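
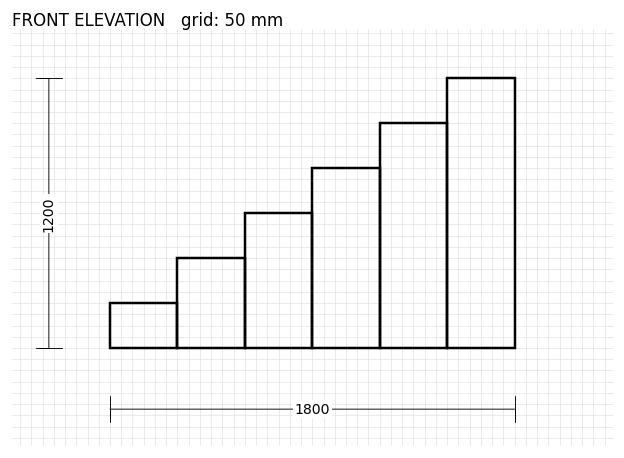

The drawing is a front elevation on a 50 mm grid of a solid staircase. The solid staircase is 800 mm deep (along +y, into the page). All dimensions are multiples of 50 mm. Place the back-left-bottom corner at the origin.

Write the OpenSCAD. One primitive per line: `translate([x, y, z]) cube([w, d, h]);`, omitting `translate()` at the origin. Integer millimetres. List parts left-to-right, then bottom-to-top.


cube([300, 800, 200]);
translate([300, 0, 0]) cube([300, 800, 400]);
translate([600, 0, 0]) cube([300, 800, 600]);
translate([900, 0, 0]) cube([300, 800, 800]);
translate([1200, 0, 0]) cube([300, 800, 1000]);
translate([1500, 0, 0]) cube([300, 800, 1200]);


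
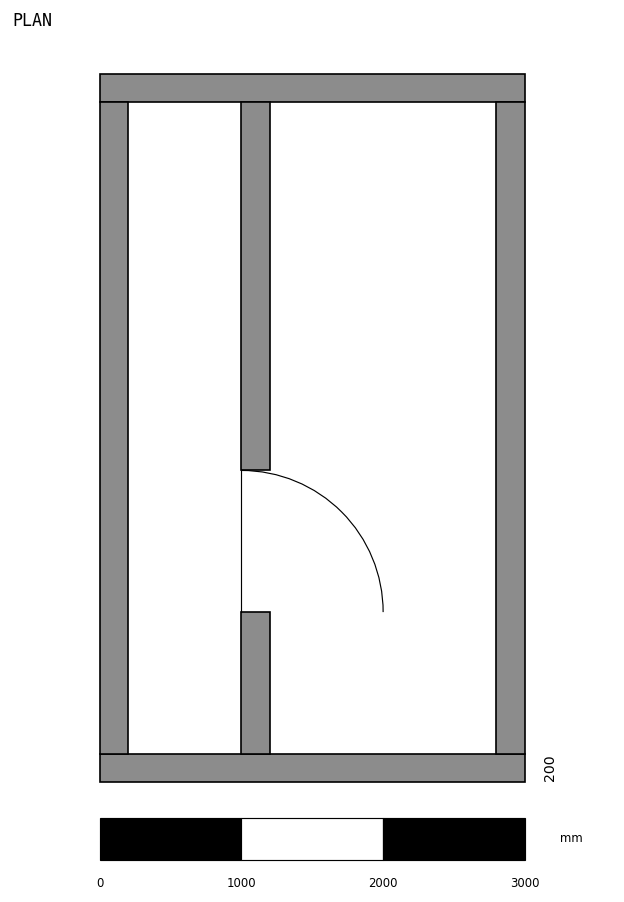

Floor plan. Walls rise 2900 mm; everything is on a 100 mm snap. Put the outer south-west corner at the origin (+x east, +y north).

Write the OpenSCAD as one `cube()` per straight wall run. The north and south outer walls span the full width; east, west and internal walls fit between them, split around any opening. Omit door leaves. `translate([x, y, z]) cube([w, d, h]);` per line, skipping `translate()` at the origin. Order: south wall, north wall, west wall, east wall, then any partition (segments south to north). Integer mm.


cube([3000, 200, 2900]);
translate([0, 4800, 0]) cube([3000, 200, 2900]);
translate([0, 200, 0]) cube([200, 4600, 2900]);
translate([2800, 200, 0]) cube([200, 4600, 2900]);
translate([1000, 200, 0]) cube([200, 1000, 2900]);
translate([1000, 2200, 0]) cube([200, 2600, 2900]);


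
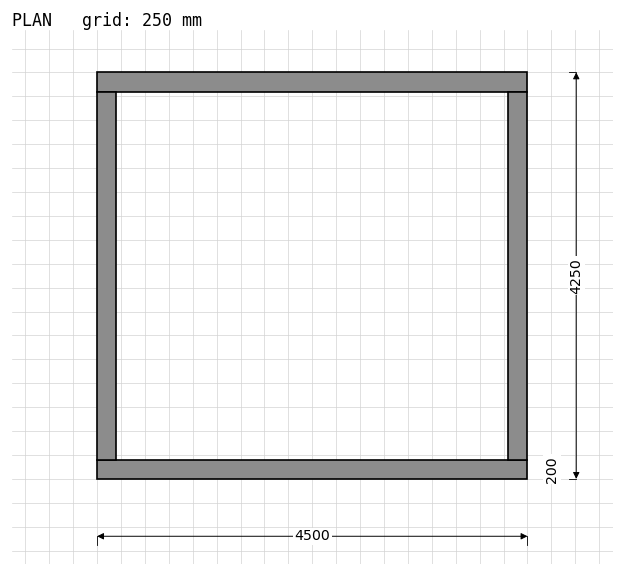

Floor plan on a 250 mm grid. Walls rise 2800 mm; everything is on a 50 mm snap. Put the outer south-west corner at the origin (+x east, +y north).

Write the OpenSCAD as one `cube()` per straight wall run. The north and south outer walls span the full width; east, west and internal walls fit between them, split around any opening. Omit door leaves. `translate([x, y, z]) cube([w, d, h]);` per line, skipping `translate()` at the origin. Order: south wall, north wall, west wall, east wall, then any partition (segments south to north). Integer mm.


cube([4500, 200, 2800]);
translate([0, 4050, 0]) cube([4500, 200, 2800]);
translate([0, 200, 0]) cube([200, 3850, 2800]);
translate([4300, 200, 0]) cube([200, 3850, 2800]);


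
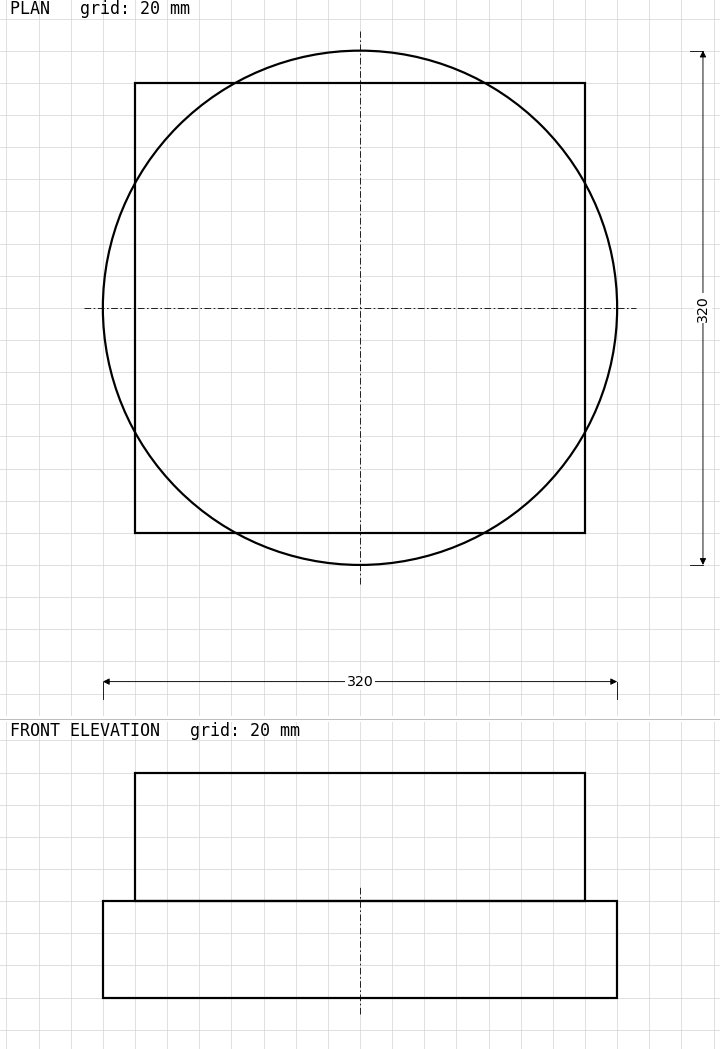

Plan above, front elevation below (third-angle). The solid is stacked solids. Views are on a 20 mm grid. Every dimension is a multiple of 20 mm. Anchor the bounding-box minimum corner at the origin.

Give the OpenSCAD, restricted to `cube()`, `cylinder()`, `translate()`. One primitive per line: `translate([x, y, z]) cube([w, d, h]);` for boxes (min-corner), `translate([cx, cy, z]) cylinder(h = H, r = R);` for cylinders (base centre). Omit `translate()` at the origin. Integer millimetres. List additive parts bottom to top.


translate([160, 160, 0]) cylinder(h = 60, r = 160);
translate([20, 20, 60]) cube([280, 280, 80]);


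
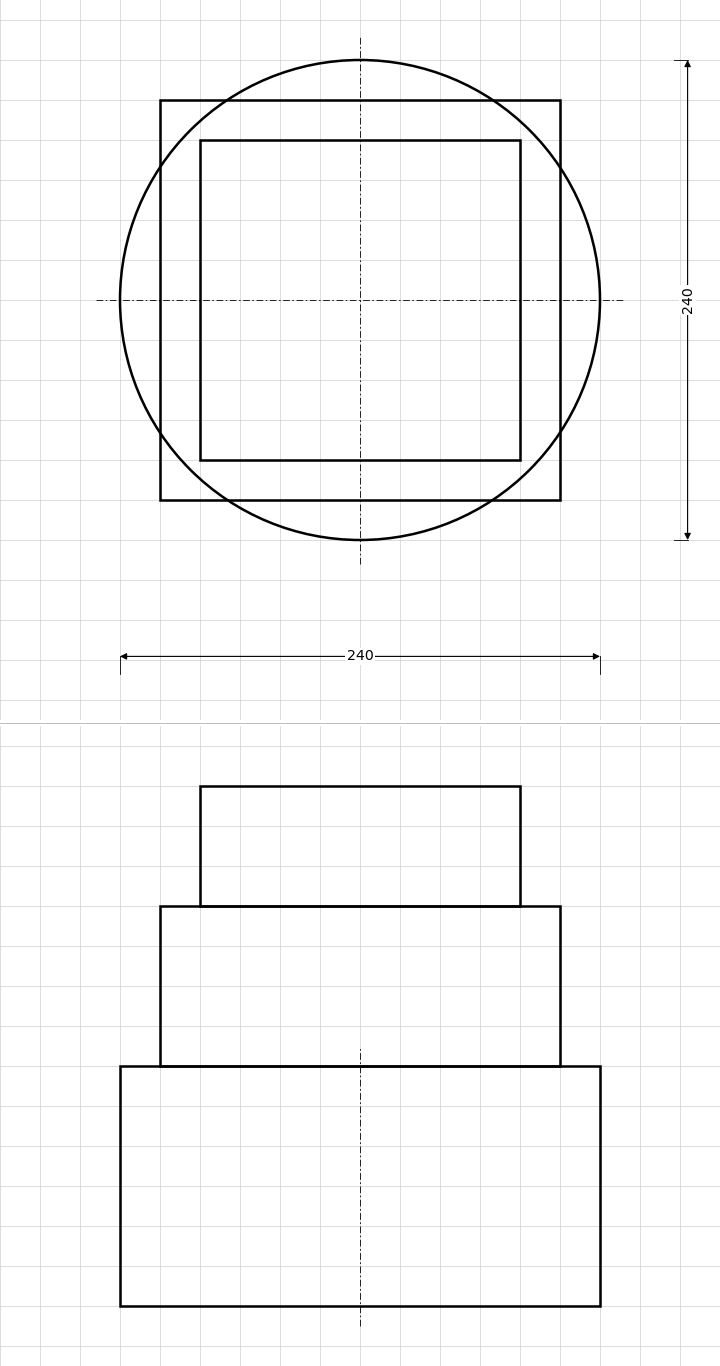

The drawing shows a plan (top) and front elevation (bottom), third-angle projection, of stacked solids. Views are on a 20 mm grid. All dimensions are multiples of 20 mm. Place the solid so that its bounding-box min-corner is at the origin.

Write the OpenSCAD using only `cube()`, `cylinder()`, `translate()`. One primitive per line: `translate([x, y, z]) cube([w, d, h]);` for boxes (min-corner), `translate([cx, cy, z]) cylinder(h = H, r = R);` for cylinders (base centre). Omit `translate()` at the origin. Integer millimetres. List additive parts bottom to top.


translate([120, 120, 0]) cylinder(h = 120, r = 120);
translate([20, 20, 120]) cube([200, 200, 80]);
translate([40, 40, 200]) cube([160, 160, 60]);


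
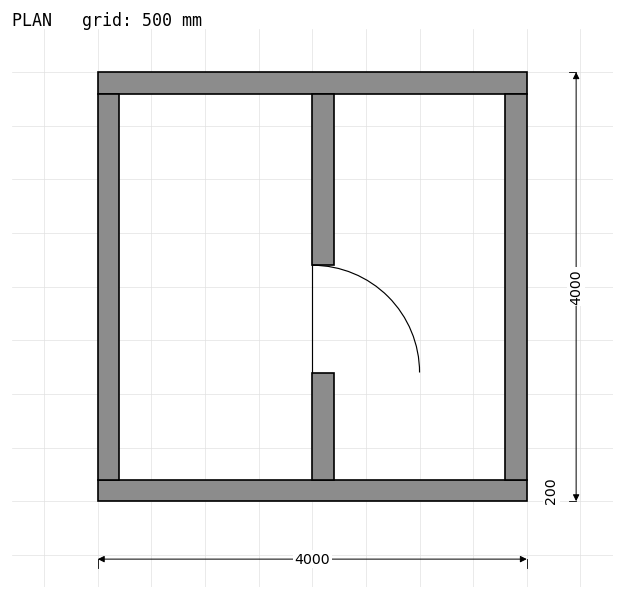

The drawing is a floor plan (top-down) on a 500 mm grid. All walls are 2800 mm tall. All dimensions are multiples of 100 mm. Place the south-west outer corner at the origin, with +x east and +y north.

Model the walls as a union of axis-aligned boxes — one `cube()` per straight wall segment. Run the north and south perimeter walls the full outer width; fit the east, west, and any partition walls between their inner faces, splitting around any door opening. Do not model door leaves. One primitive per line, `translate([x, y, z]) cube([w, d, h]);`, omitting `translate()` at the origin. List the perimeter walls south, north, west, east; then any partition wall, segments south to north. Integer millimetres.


cube([4000, 200, 2800]);
translate([0, 3800, 0]) cube([4000, 200, 2800]);
translate([0, 200, 0]) cube([200, 3600, 2800]);
translate([3800, 200, 0]) cube([200, 3600, 2800]);
translate([2000, 200, 0]) cube([200, 1000, 2800]);
translate([2000, 2200, 0]) cube([200, 1600, 2800]);


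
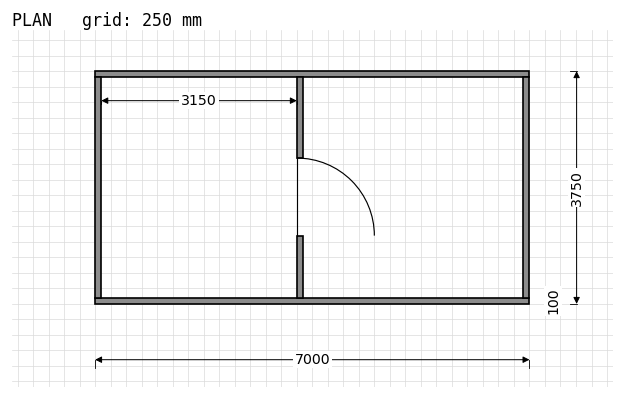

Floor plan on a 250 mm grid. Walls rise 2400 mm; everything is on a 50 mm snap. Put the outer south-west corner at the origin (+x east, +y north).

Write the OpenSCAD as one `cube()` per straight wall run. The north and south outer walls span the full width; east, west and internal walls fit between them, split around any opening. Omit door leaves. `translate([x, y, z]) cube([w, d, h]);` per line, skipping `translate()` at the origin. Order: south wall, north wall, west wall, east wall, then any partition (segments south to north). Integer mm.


cube([7000, 100, 2400]);
translate([0, 3650, 0]) cube([7000, 100, 2400]);
translate([0, 100, 0]) cube([100, 3550, 2400]);
translate([6900, 100, 0]) cube([100, 3550, 2400]);
translate([3250, 100, 0]) cube([100, 1000, 2400]);
translate([3250, 2350, 0]) cube([100, 1300, 2400]);


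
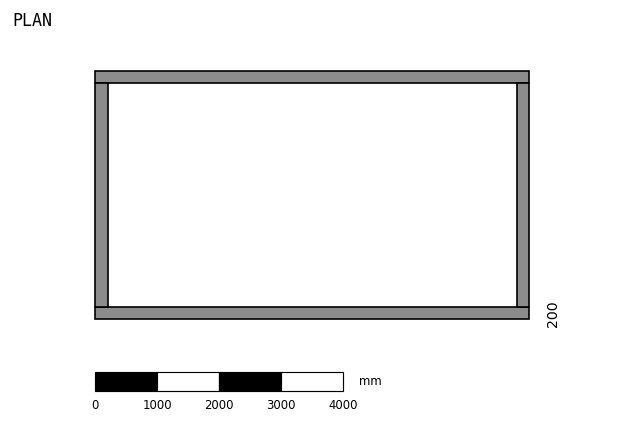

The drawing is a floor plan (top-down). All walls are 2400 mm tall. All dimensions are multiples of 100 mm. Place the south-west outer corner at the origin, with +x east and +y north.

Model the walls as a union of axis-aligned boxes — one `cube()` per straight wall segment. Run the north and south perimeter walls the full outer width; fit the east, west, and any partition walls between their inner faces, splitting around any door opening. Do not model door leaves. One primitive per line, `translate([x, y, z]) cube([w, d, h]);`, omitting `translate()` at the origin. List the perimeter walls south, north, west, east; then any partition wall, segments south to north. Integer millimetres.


cube([7000, 200, 2400]);
translate([0, 3800, 0]) cube([7000, 200, 2400]);
translate([0, 200, 0]) cube([200, 3600, 2400]);
translate([6800, 200, 0]) cube([200, 3600, 2400]);


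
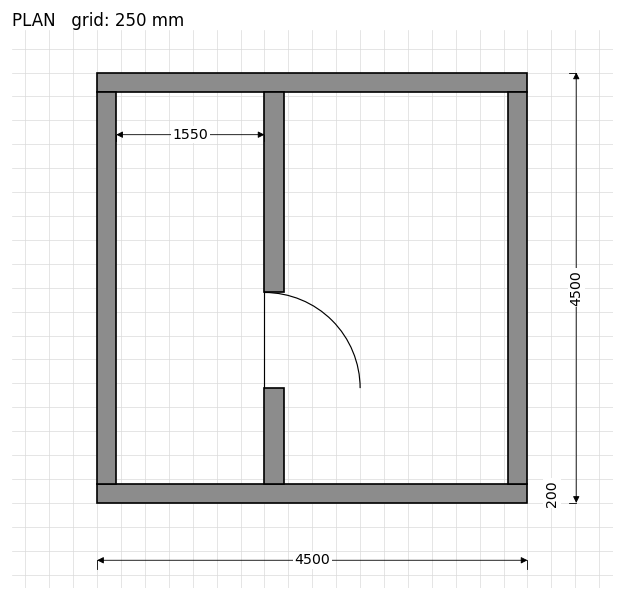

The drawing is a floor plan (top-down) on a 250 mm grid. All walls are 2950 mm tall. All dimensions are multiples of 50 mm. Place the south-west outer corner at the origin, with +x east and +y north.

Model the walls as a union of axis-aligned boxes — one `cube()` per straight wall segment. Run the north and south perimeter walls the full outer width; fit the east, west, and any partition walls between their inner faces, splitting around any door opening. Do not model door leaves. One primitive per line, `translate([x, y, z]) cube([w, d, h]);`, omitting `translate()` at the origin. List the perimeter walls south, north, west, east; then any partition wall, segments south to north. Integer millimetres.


cube([4500, 200, 2950]);
translate([0, 4300, 0]) cube([4500, 200, 2950]);
translate([0, 200, 0]) cube([200, 4100, 2950]);
translate([4300, 200, 0]) cube([200, 4100, 2950]);
translate([1750, 200, 0]) cube([200, 1000, 2950]);
translate([1750, 2200, 0]) cube([200, 2100, 2950]);


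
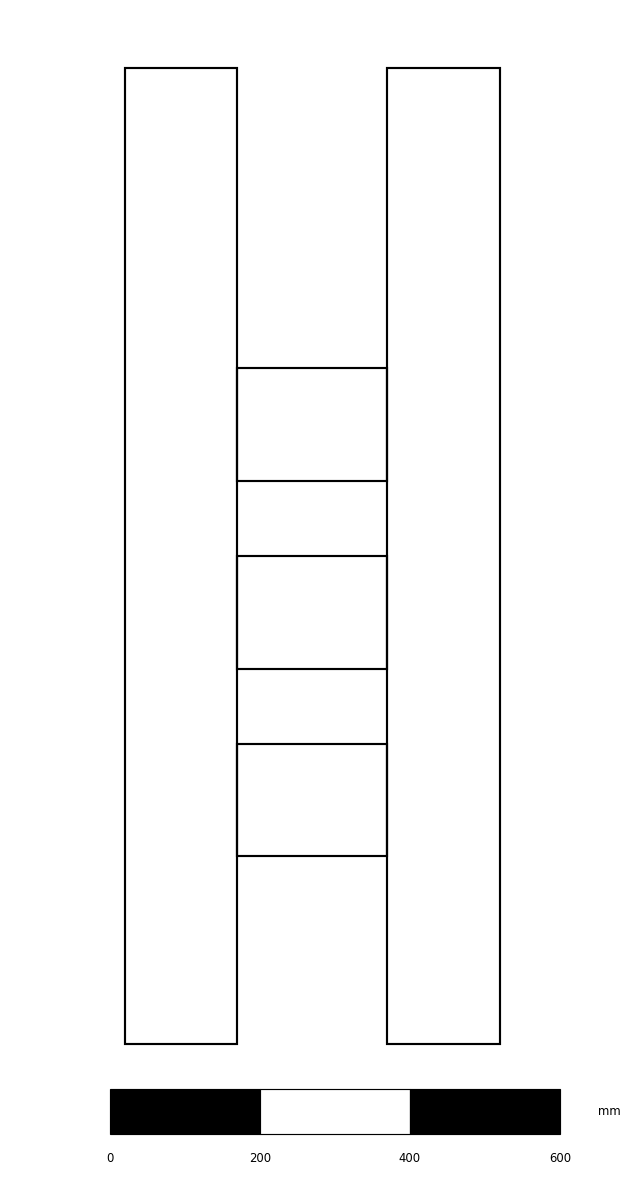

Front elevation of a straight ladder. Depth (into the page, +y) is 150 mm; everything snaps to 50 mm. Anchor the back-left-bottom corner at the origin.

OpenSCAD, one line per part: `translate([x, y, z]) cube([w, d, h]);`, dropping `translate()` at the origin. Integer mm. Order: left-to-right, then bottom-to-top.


cube([150, 150, 1300]);
translate([150, 0, 250]) cube([200, 150, 150]);
translate([150, 0, 500]) cube([200, 150, 150]);
translate([150, 0, 750]) cube([200, 150, 150]);
translate([350, 0, 0]) cube([150, 150, 1300]);


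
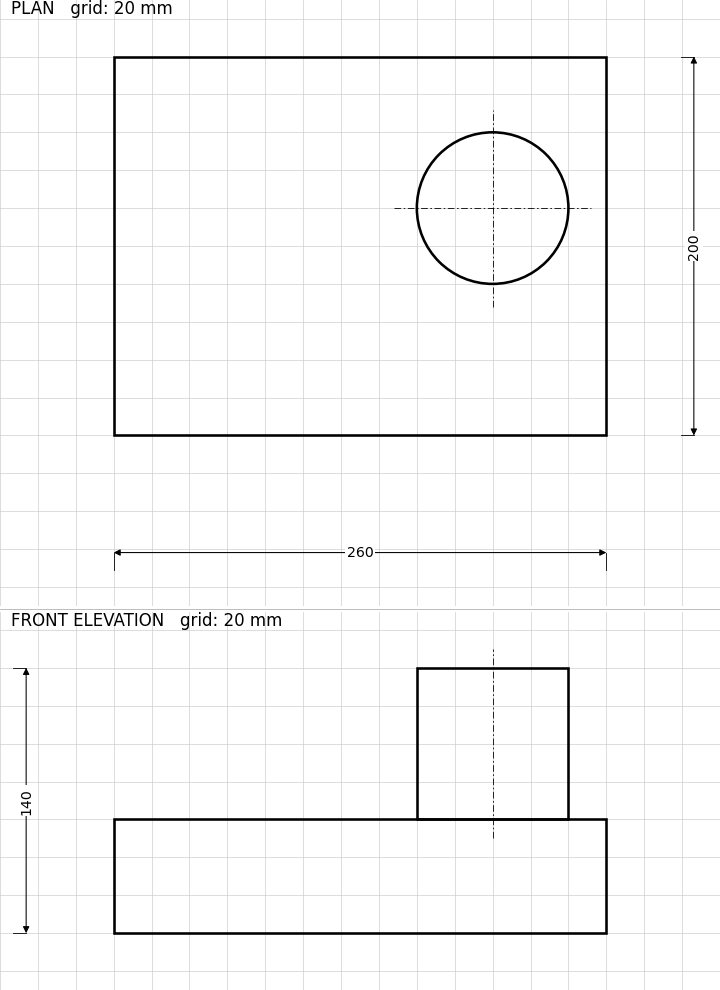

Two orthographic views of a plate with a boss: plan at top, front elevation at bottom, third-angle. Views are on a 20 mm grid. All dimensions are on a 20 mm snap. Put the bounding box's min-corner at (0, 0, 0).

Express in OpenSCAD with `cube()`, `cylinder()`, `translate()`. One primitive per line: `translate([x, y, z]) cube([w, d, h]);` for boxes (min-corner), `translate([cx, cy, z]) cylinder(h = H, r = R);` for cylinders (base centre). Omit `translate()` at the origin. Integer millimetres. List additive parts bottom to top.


cube([260, 200, 60]);
translate([200, 120, 60]) cylinder(h = 80, r = 40);


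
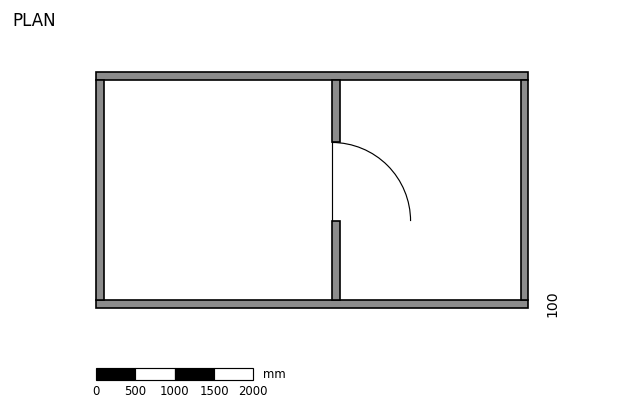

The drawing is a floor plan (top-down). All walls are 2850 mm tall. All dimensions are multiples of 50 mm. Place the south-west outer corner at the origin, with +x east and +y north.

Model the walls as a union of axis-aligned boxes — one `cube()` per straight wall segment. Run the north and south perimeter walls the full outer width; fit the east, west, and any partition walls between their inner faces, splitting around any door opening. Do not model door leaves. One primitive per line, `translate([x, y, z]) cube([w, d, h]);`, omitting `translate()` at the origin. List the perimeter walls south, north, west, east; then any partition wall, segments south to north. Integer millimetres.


cube([5500, 100, 2850]);
translate([0, 2900, 0]) cube([5500, 100, 2850]);
translate([0, 100, 0]) cube([100, 2800, 2850]);
translate([5400, 100, 0]) cube([100, 2800, 2850]);
translate([3000, 100, 0]) cube([100, 1000, 2850]);
translate([3000, 2100, 0]) cube([100, 800, 2850]);


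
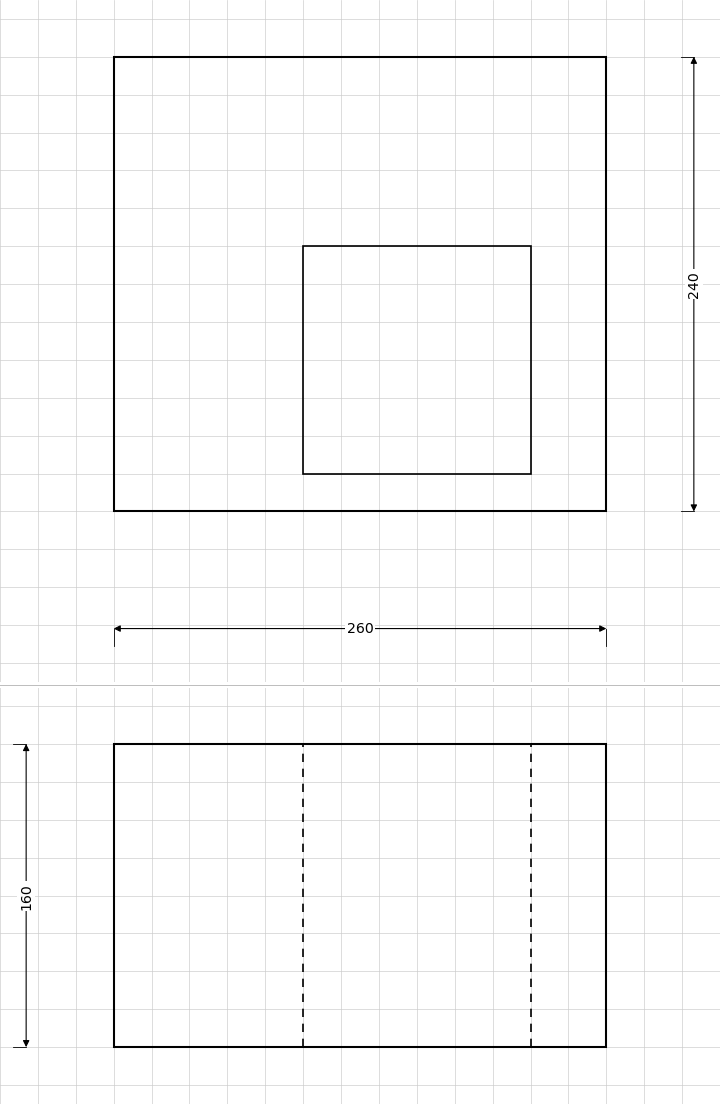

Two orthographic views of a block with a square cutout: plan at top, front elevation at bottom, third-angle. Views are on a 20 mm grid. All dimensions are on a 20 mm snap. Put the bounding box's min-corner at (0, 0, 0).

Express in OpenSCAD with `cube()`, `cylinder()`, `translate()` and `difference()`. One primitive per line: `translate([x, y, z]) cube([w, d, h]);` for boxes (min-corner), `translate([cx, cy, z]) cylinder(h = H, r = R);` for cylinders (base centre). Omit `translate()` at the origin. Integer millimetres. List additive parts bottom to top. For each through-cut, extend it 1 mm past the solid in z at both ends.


difference() {
  cube([260, 240, 160]);
  translate([100, 20, -1]) cube([120, 120, 162]);
}


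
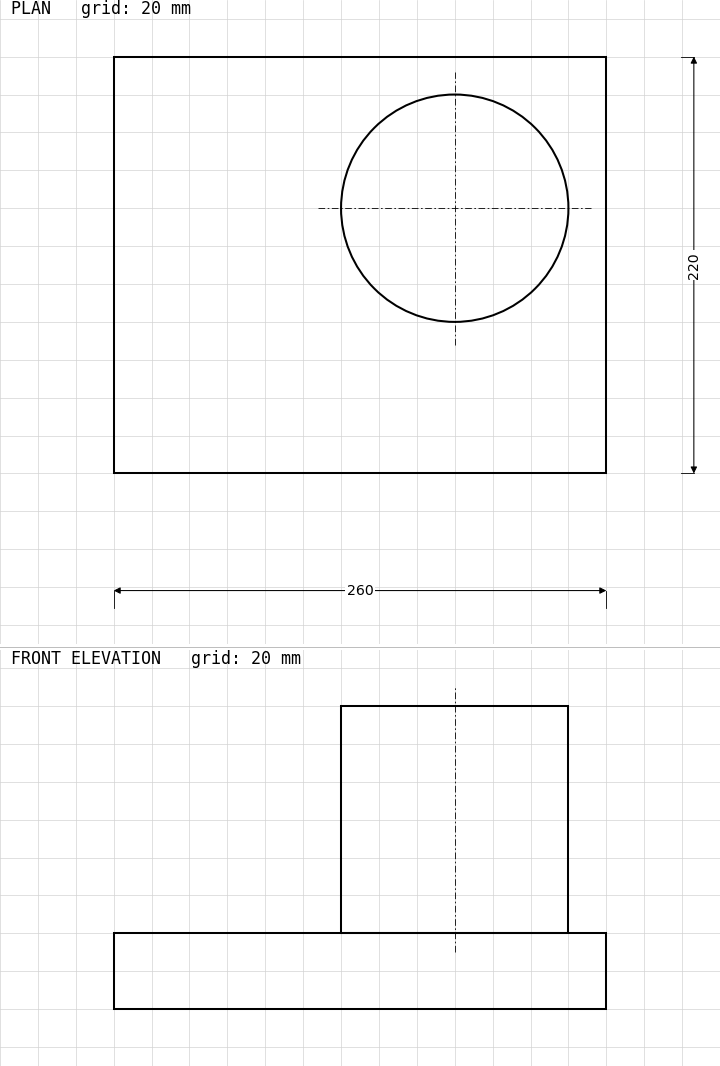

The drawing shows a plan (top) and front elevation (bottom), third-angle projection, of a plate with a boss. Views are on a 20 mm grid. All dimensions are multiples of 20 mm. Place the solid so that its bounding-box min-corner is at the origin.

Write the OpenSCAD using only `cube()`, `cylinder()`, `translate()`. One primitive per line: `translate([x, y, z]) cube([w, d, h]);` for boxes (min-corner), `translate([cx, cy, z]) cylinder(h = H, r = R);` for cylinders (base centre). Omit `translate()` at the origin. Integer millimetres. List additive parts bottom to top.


cube([260, 220, 40]);
translate([180, 140, 40]) cylinder(h = 120, r = 60);


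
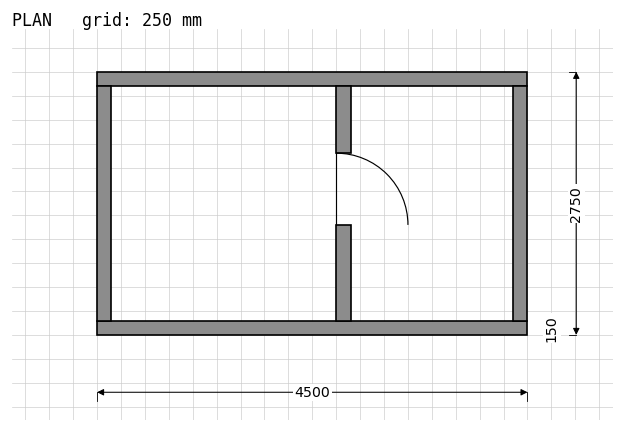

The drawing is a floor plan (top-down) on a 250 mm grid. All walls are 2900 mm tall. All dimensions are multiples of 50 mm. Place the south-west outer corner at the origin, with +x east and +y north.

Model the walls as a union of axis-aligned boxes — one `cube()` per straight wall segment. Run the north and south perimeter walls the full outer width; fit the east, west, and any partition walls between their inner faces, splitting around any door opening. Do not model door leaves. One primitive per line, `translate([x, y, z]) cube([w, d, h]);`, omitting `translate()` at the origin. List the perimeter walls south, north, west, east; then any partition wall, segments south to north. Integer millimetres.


cube([4500, 150, 2900]);
translate([0, 2600, 0]) cube([4500, 150, 2900]);
translate([0, 150, 0]) cube([150, 2450, 2900]);
translate([4350, 150, 0]) cube([150, 2450, 2900]);
translate([2500, 150, 0]) cube([150, 1000, 2900]);
translate([2500, 1900, 0]) cube([150, 700, 2900]);


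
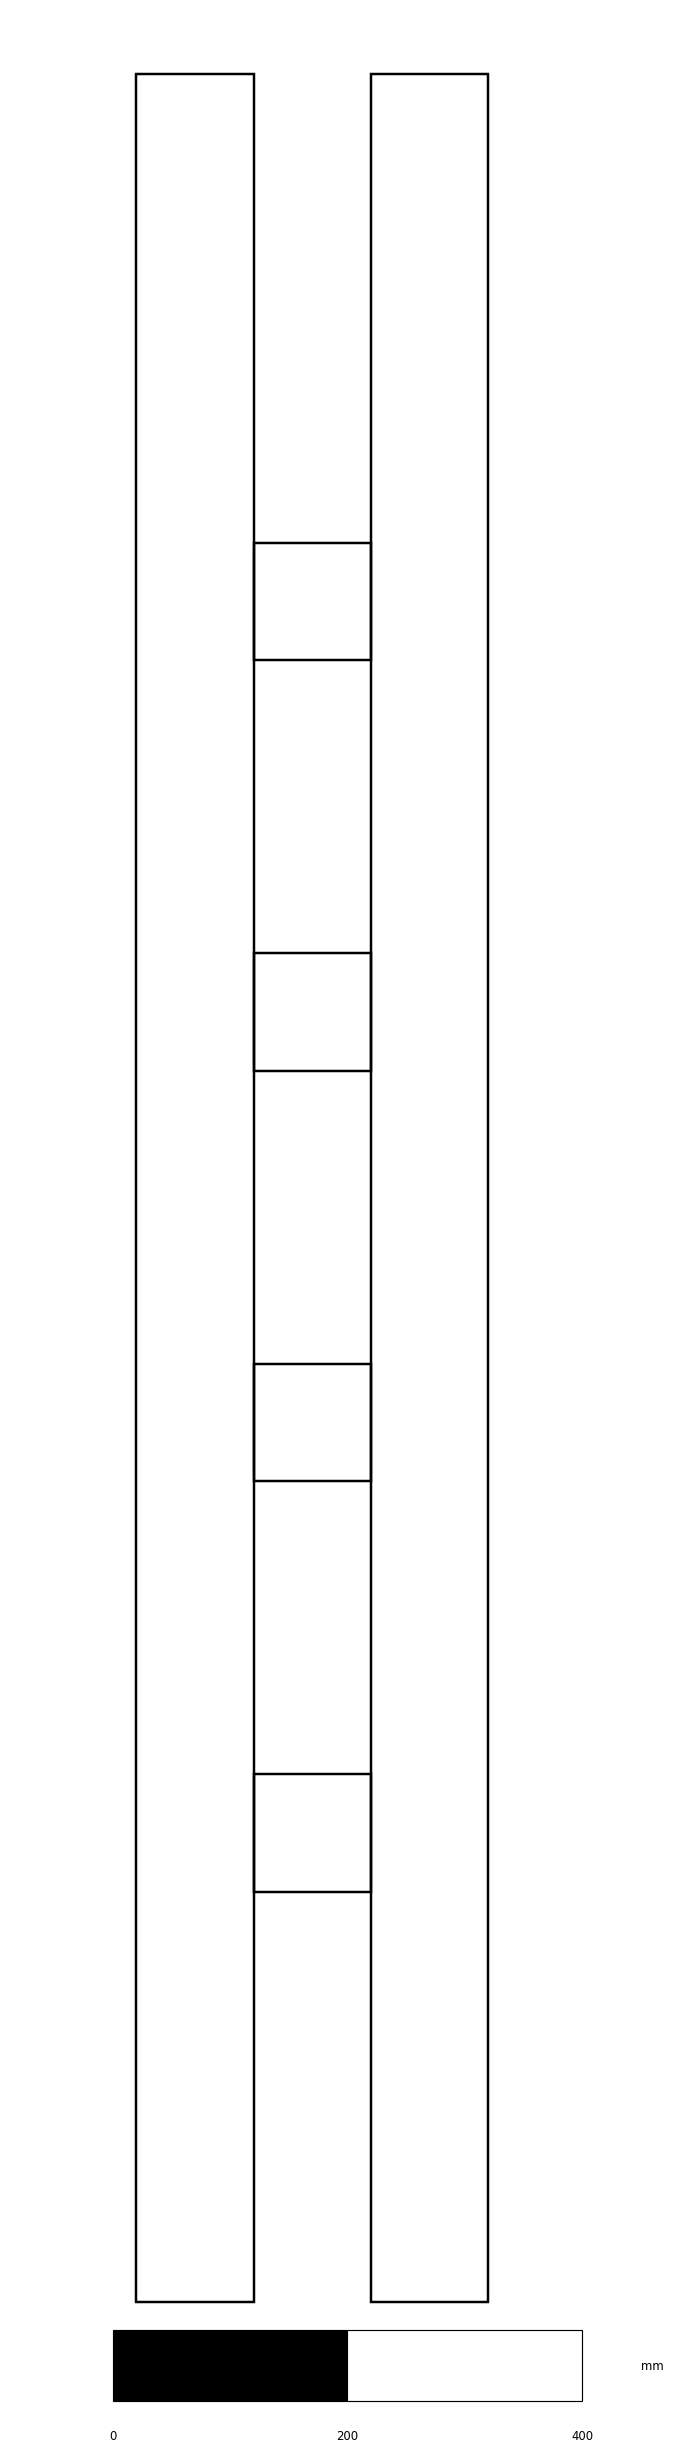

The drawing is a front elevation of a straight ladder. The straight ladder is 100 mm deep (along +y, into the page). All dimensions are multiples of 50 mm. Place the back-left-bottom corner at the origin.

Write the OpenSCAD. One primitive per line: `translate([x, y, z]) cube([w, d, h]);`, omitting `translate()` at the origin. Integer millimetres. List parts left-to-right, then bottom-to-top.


cube([100, 100, 1900]);
translate([100, 0, 350]) cube([100, 100, 100]);
translate([100, 0, 700]) cube([100, 100, 100]);
translate([100, 0, 1050]) cube([100, 100, 100]);
translate([100, 0, 1400]) cube([100, 100, 100]);
translate([200, 0, 0]) cube([100, 100, 1900]);


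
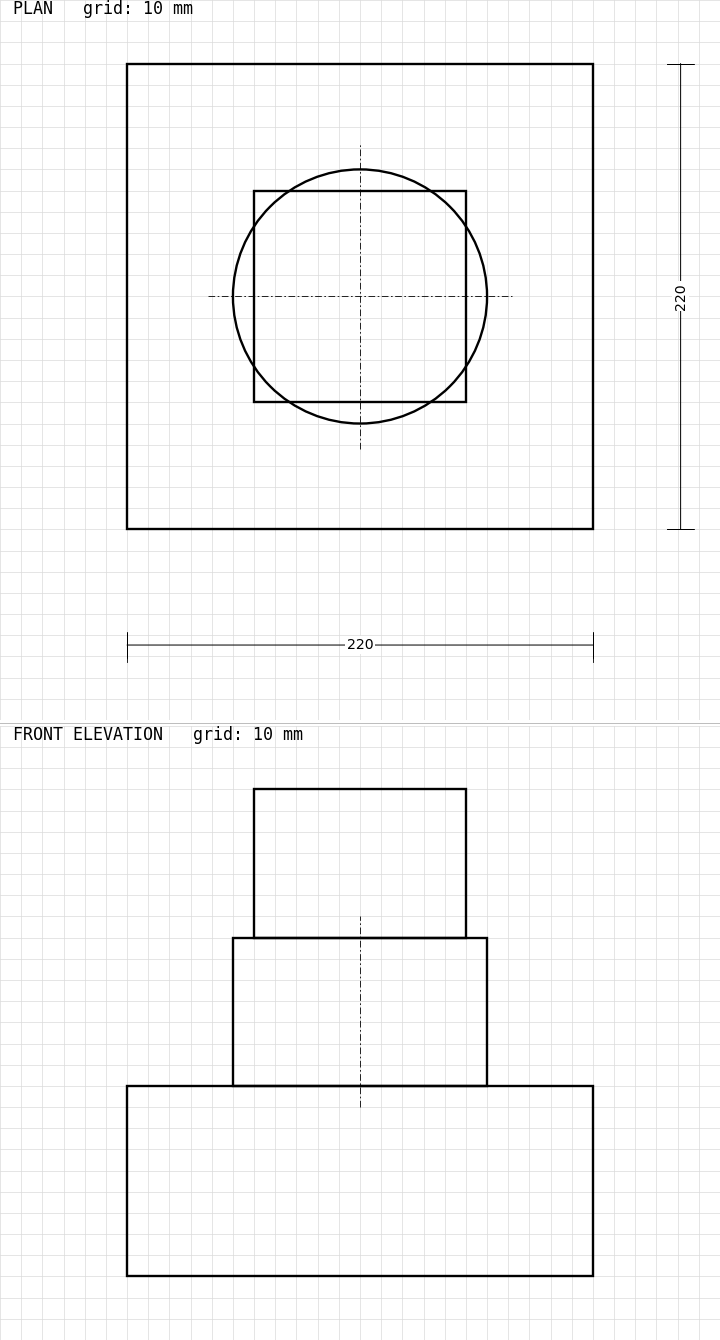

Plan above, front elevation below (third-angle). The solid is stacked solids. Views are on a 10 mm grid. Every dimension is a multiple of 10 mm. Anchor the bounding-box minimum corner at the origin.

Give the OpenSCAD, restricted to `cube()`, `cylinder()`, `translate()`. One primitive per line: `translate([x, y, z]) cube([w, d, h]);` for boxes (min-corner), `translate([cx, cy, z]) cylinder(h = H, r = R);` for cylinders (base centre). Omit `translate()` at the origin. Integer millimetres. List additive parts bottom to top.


cube([220, 220, 90]);
translate([110, 110, 90]) cylinder(h = 70, r = 60);
translate([60, 60, 160]) cube([100, 100, 70]);


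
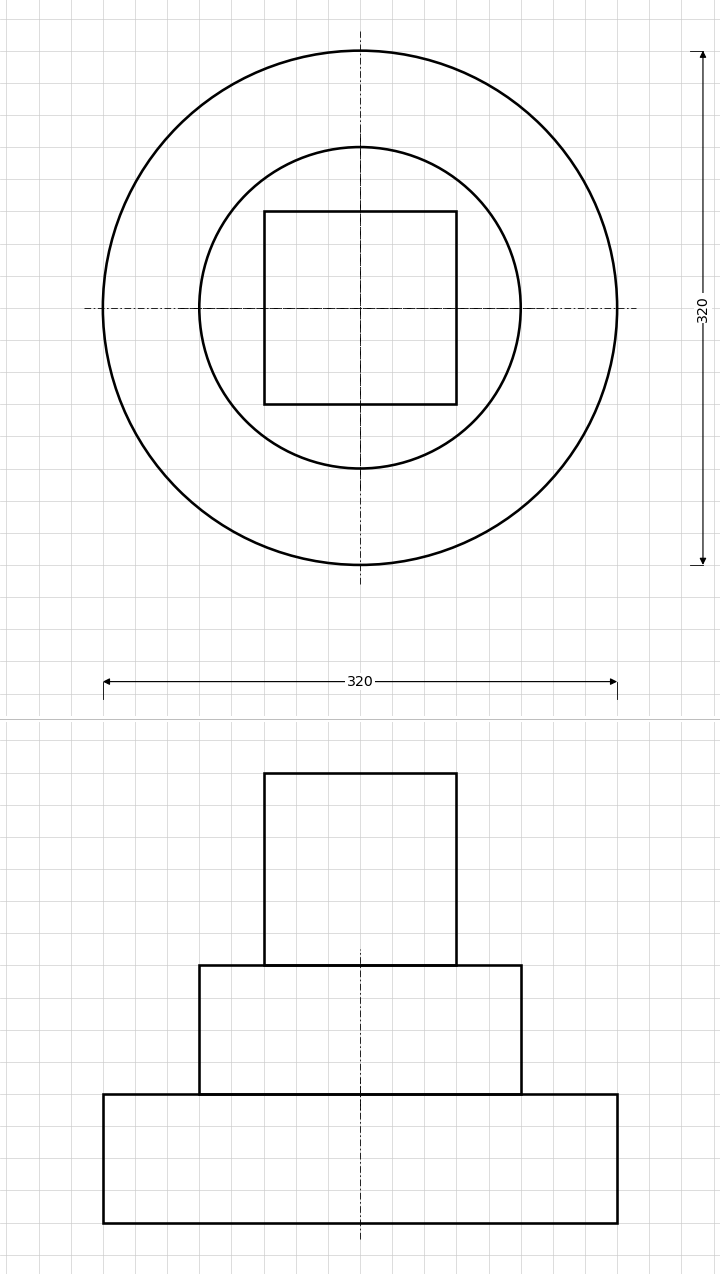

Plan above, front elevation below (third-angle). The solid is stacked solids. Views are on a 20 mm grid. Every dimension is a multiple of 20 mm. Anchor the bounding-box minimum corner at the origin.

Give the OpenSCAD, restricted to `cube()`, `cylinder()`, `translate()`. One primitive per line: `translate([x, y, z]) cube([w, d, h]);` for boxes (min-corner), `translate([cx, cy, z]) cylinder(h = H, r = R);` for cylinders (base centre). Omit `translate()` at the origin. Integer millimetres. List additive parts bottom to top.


translate([160, 160, 0]) cylinder(h = 80, r = 160);
translate([160, 160, 80]) cylinder(h = 80, r = 100);
translate([100, 100, 160]) cube([120, 120, 120]);


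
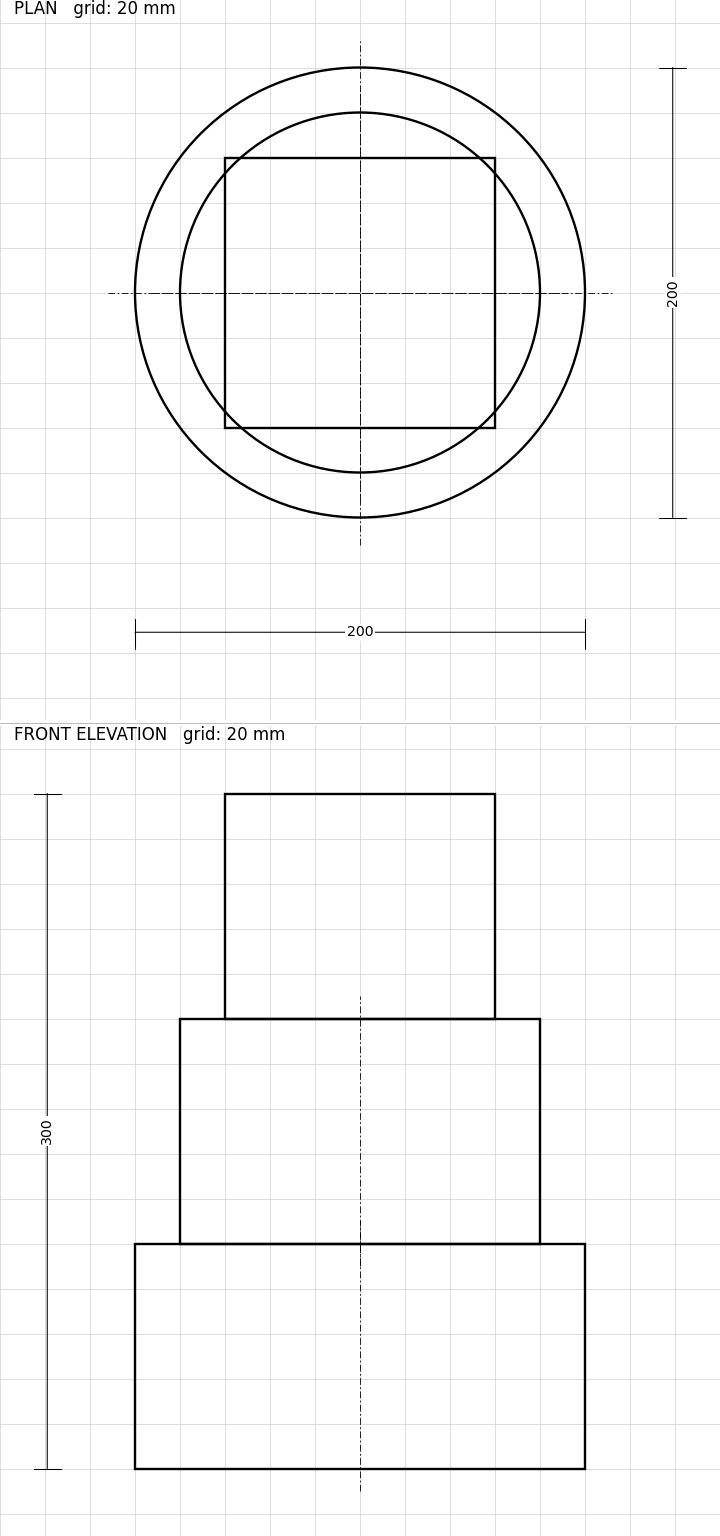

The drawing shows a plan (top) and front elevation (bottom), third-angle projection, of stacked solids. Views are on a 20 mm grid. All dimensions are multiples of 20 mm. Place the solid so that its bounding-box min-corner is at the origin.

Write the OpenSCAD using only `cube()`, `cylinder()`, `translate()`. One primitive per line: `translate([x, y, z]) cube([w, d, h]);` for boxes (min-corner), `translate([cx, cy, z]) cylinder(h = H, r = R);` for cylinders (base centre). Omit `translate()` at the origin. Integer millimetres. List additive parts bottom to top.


translate([100, 100, 0]) cylinder(h = 100, r = 100);
translate([100, 100, 100]) cylinder(h = 100, r = 80);
translate([40, 40, 200]) cube([120, 120, 100]);


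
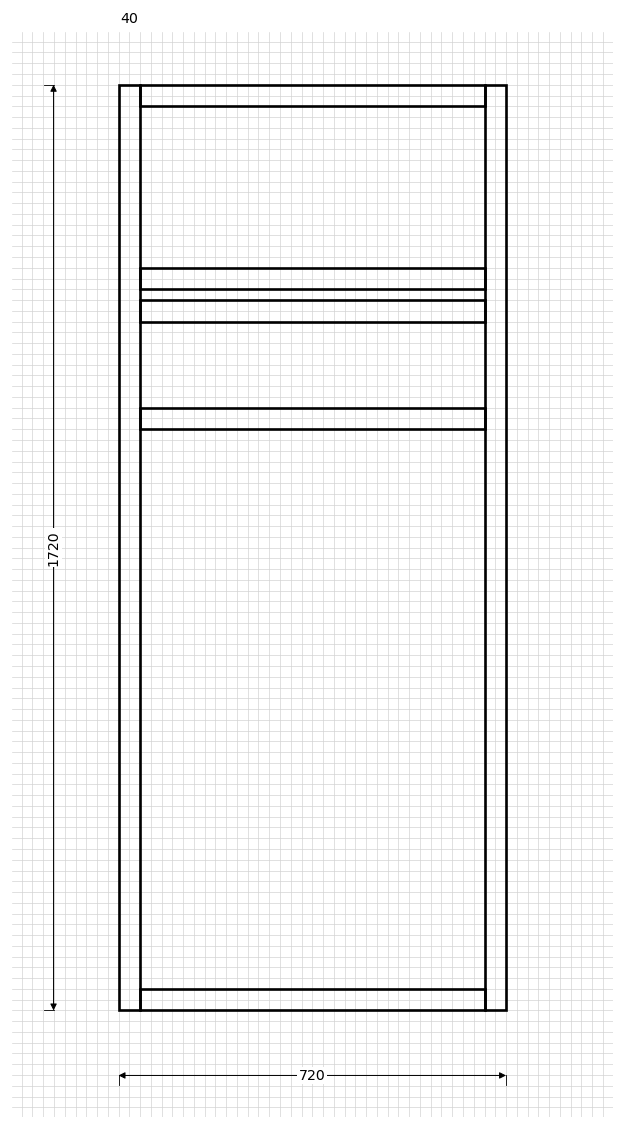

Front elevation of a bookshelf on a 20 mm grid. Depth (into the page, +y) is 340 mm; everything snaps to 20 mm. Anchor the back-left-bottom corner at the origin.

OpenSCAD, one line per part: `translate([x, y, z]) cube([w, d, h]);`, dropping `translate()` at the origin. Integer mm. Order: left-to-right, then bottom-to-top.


cube([40, 340, 1720]);
translate([40, 0, 0]) cube([640, 340, 40]);
translate([40, 0, 1080]) cube([640, 340, 40]);
translate([40, 0, 1280]) cube([640, 340, 40]);
translate([40, 0, 1340]) cube([640, 340, 40]);
translate([40, 0, 1680]) cube([640, 340, 40]);
translate([680, 0, 0]) cube([40, 340, 1720]);


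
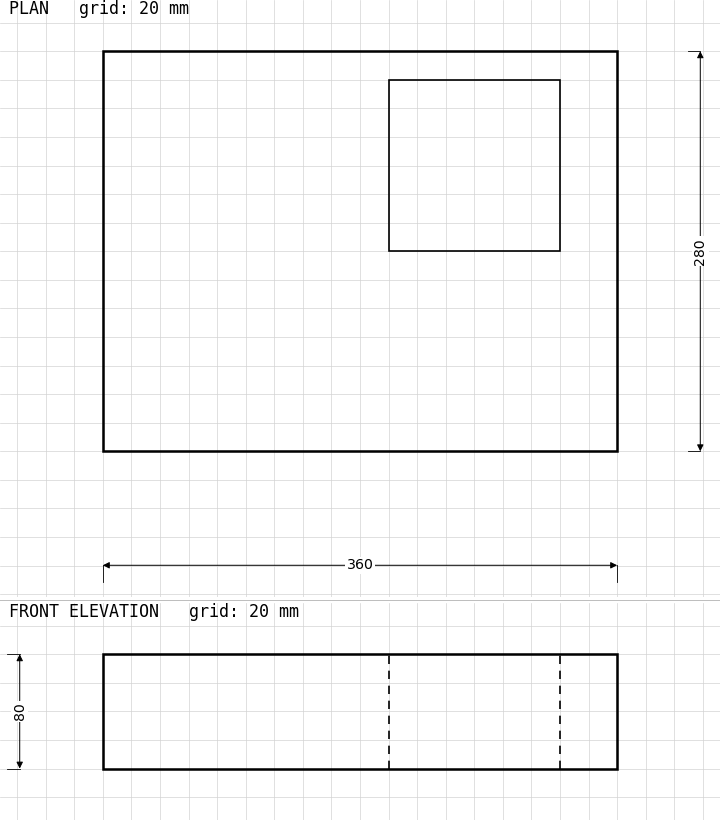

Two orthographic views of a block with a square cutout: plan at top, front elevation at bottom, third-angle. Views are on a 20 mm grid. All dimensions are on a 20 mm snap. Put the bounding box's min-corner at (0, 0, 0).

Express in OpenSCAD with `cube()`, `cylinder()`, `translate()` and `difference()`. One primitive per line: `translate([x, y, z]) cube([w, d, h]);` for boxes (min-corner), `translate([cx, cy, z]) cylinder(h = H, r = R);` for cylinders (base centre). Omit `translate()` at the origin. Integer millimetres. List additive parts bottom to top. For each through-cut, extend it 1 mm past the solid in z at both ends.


difference() {
  cube([360, 280, 80]);
  translate([200, 140, -1]) cube([120, 120, 82]);
}


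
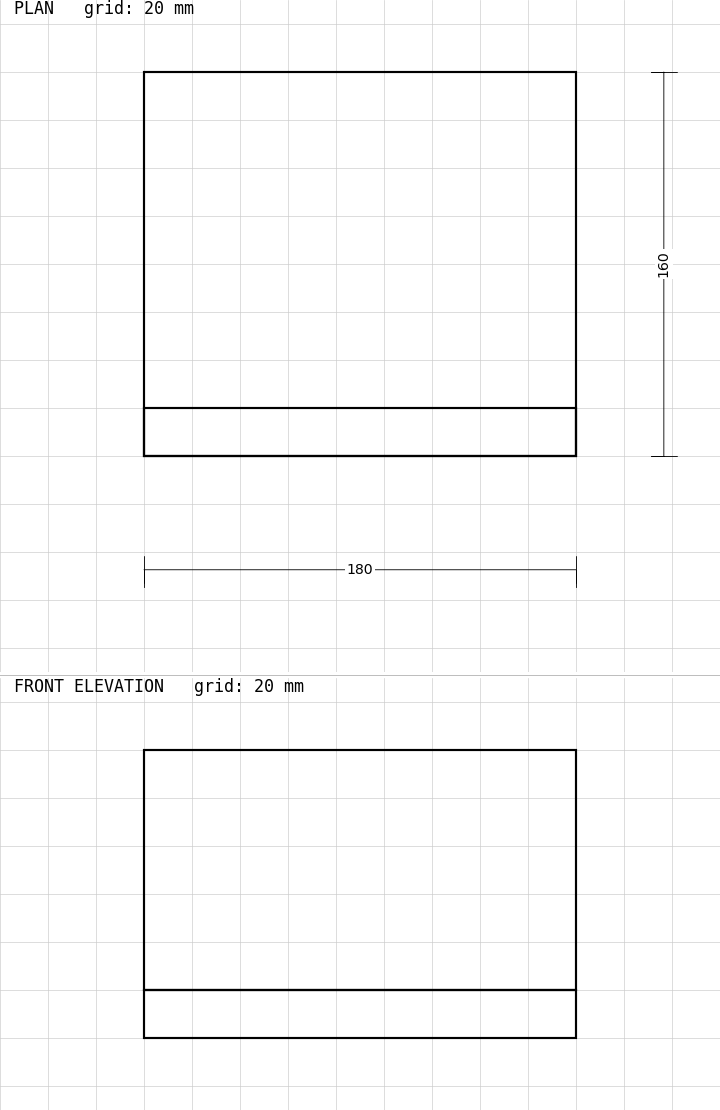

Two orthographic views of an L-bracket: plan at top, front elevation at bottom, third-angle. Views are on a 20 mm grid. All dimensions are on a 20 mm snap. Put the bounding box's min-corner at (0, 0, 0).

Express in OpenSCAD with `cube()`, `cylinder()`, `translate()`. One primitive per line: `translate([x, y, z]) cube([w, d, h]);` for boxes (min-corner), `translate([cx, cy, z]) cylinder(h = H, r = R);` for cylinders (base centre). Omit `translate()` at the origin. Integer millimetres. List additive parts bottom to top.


cube([180, 160, 20]);
translate([0, 0, 20]) cube([180, 20, 100]);


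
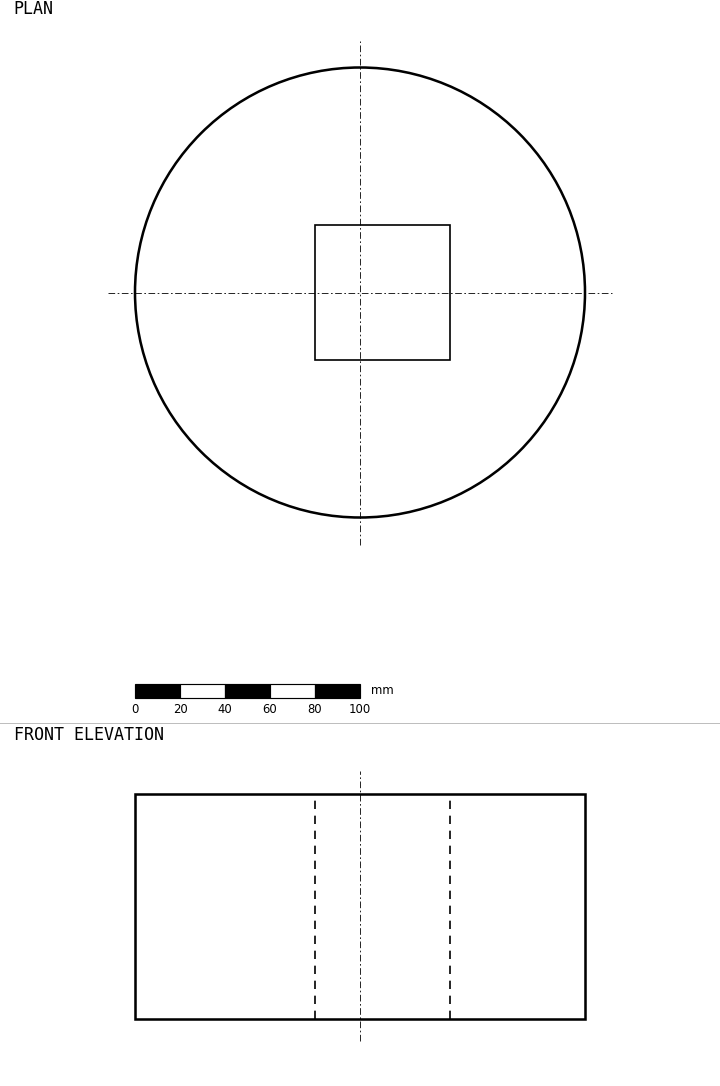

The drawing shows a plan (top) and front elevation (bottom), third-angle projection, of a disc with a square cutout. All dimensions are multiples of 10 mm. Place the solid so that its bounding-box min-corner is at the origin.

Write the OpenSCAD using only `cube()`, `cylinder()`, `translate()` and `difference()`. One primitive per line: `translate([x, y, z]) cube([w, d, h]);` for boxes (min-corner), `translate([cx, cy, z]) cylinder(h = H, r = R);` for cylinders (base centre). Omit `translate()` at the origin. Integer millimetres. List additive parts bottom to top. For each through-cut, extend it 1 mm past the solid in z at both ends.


difference() {
  translate([100, 100, 0]) cylinder(h = 100, r = 100);
  translate([80, 70, -1]) cube([60, 60, 102]);
}


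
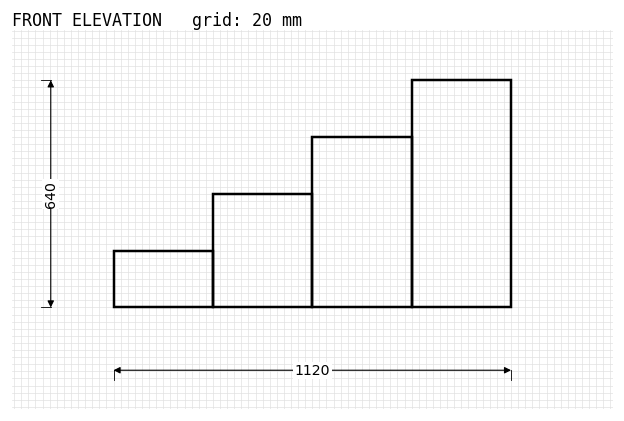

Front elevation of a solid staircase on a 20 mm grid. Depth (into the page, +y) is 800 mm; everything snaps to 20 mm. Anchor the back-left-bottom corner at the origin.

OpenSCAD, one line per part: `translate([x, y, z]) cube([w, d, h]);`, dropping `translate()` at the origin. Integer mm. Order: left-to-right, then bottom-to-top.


cube([280, 800, 160]);
translate([280, 0, 0]) cube([280, 800, 320]);
translate([560, 0, 0]) cube([280, 800, 480]);
translate([840, 0, 0]) cube([280, 800, 640]);


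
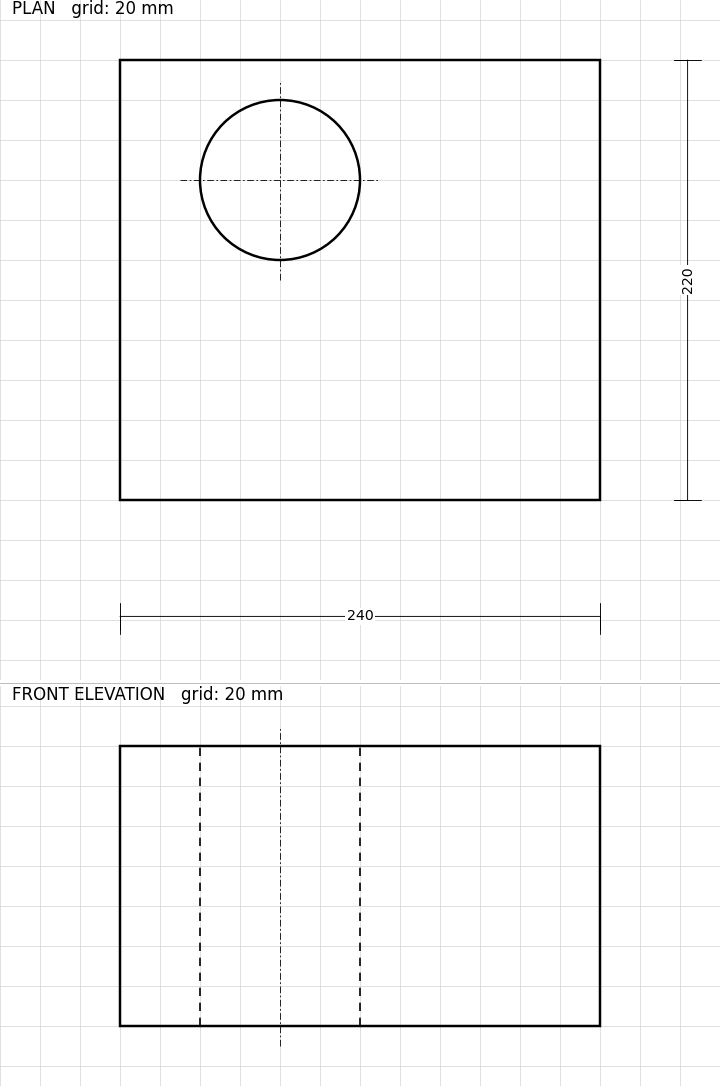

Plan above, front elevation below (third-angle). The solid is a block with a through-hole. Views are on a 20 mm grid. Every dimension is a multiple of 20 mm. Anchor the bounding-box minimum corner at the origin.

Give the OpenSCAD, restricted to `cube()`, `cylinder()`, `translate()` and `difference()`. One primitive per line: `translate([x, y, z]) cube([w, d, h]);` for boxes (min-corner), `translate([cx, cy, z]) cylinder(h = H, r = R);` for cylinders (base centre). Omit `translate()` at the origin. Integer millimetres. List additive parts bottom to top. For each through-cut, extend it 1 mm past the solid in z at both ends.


difference() {
  cube([240, 220, 140]);
  translate([80, 160, -1]) cylinder(h = 142, r = 40);
}


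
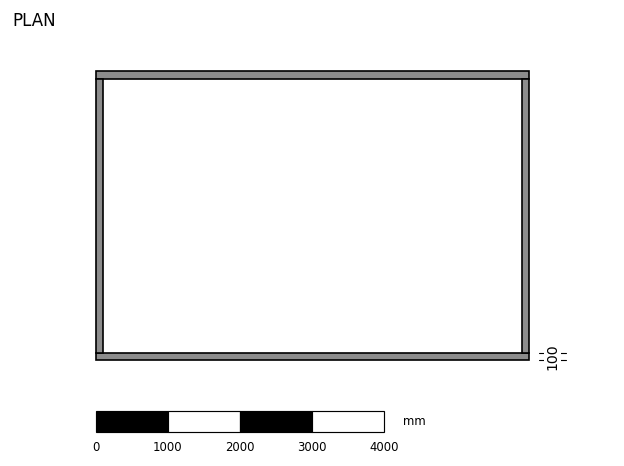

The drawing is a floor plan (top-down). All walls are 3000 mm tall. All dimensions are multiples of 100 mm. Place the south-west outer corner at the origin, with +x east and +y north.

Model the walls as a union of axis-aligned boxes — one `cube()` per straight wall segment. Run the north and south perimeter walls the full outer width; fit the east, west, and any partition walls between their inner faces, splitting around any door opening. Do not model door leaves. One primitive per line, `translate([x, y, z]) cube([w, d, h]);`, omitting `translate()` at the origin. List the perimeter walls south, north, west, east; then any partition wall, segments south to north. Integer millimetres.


cube([6000, 100, 3000]);
translate([0, 3900, 0]) cube([6000, 100, 3000]);
translate([0, 100, 0]) cube([100, 3800, 3000]);
translate([5900, 100, 0]) cube([100, 3800, 3000]);


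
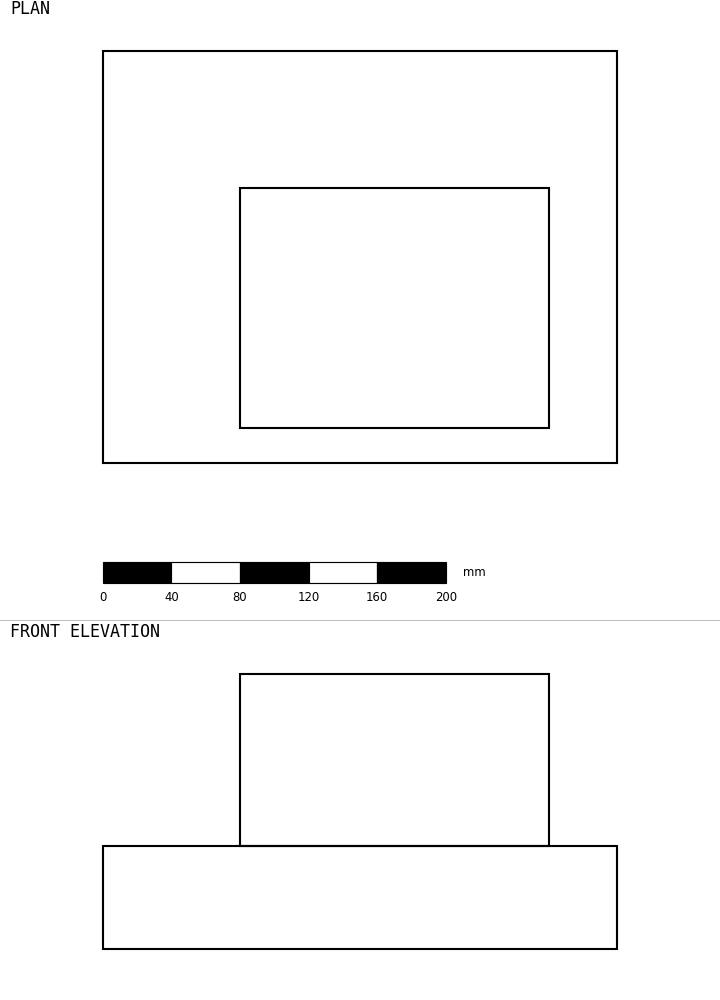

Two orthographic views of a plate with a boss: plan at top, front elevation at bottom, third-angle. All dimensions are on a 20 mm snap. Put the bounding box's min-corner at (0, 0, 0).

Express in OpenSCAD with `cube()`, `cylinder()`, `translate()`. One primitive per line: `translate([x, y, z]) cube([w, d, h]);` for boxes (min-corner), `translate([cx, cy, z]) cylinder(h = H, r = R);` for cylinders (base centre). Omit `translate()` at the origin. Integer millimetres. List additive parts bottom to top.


cube([300, 240, 60]);
translate([80, 20, 60]) cube([180, 140, 100]);


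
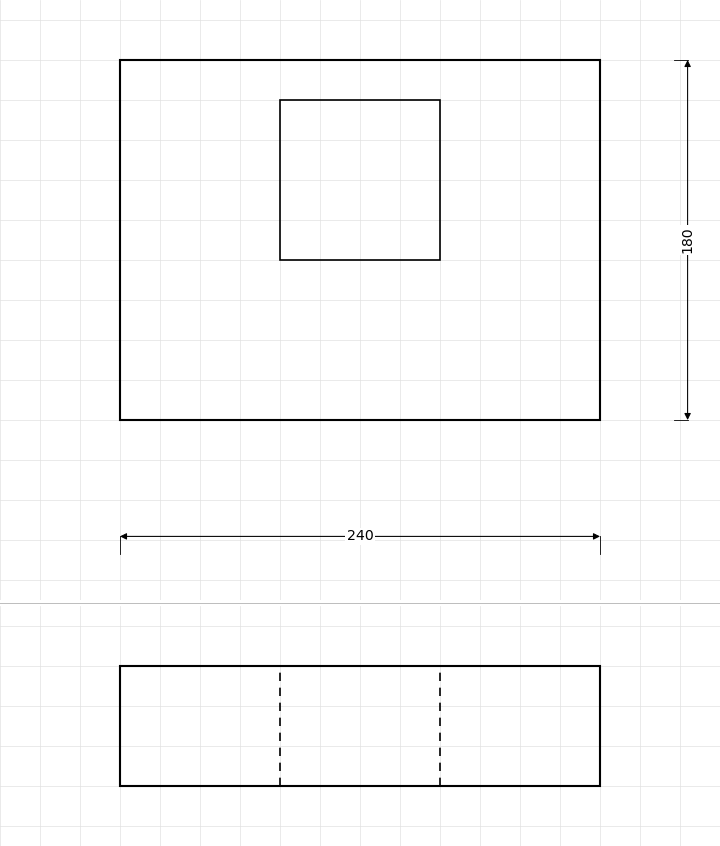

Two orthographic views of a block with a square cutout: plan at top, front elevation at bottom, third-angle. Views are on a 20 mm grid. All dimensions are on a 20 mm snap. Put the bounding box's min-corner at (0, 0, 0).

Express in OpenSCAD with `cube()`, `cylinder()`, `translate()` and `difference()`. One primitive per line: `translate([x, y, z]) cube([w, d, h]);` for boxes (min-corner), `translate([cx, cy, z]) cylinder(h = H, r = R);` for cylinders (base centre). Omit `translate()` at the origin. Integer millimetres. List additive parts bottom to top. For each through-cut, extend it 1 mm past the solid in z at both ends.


difference() {
  cube([240, 180, 60]);
  translate([80, 80, -1]) cube([80, 80, 62]);
}


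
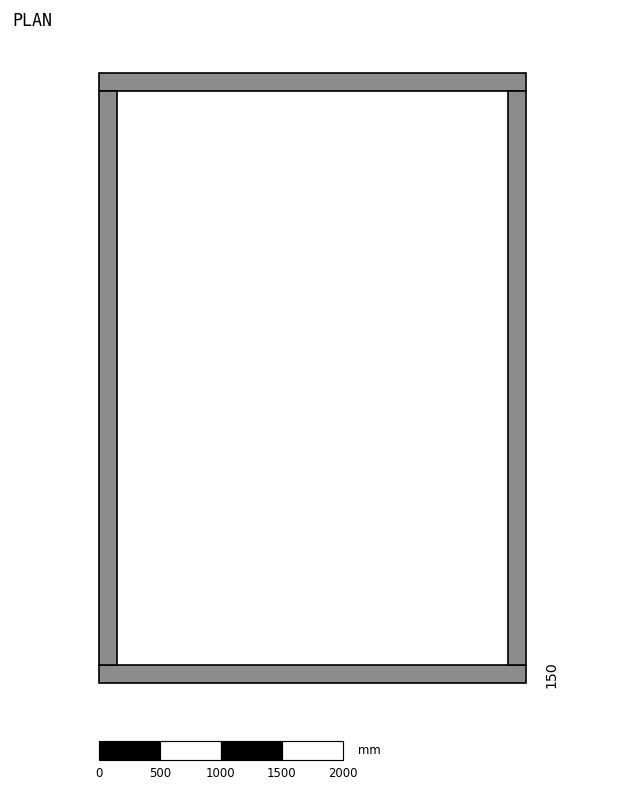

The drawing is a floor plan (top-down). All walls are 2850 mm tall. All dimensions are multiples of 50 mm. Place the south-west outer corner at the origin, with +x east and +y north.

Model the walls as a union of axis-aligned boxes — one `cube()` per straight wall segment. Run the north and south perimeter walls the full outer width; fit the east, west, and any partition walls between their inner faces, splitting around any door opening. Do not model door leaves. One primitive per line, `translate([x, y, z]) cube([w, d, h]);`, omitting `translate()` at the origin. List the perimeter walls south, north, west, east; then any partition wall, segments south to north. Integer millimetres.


cube([3500, 150, 2850]);
translate([0, 4850, 0]) cube([3500, 150, 2850]);
translate([0, 150, 0]) cube([150, 4700, 2850]);
translate([3350, 150, 0]) cube([150, 4700, 2850]);


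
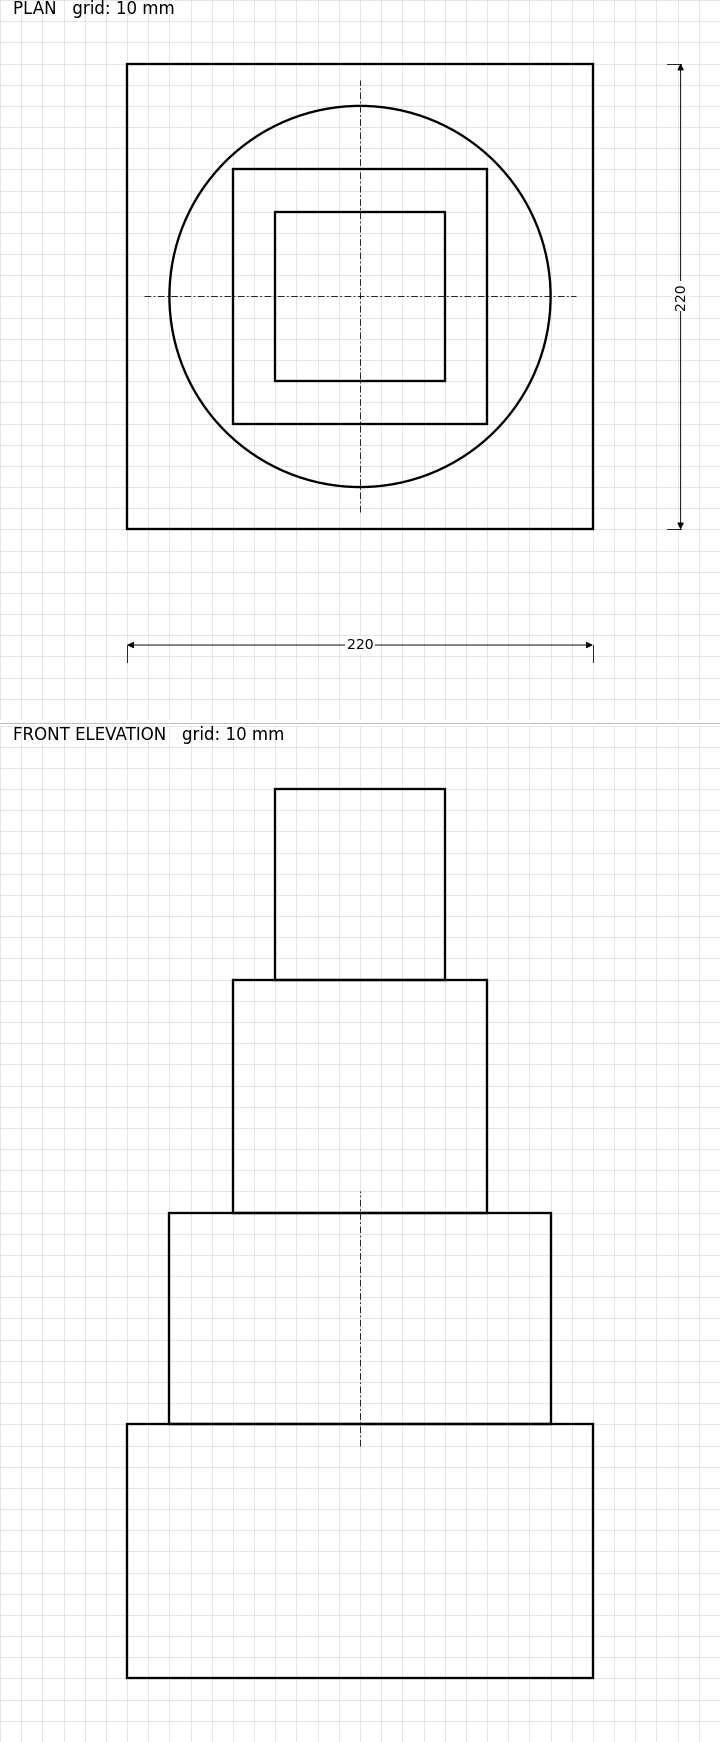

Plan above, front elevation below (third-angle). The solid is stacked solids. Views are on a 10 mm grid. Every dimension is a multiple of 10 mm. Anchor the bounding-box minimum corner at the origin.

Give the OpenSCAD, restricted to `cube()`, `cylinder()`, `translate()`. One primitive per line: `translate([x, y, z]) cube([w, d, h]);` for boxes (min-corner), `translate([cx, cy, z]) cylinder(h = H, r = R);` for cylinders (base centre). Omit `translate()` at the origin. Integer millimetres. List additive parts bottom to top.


cube([220, 220, 120]);
translate([110, 110, 120]) cylinder(h = 100, r = 90);
translate([50, 50, 220]) cube([120, 120, 110]);
translate([70, 70, 330]) cube([80, 80, 90]);


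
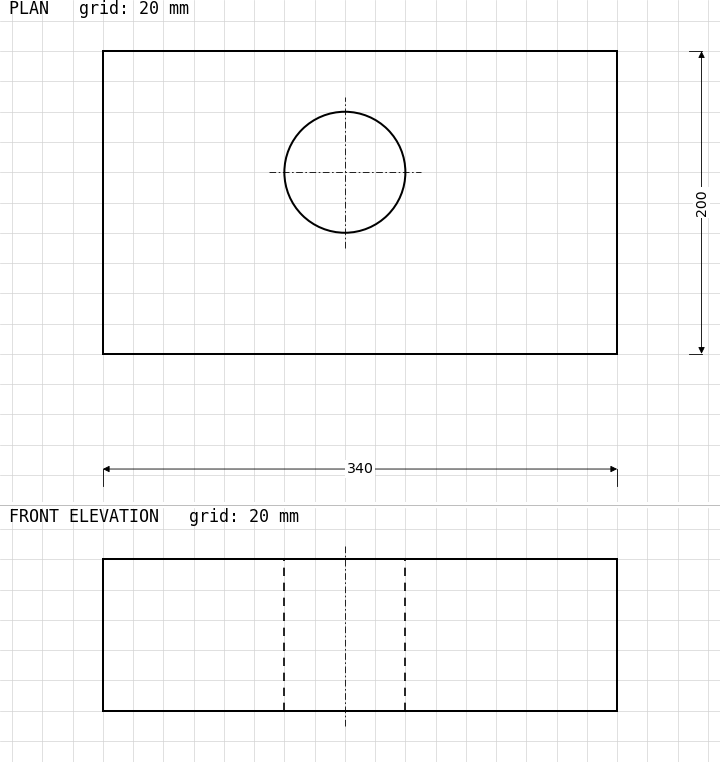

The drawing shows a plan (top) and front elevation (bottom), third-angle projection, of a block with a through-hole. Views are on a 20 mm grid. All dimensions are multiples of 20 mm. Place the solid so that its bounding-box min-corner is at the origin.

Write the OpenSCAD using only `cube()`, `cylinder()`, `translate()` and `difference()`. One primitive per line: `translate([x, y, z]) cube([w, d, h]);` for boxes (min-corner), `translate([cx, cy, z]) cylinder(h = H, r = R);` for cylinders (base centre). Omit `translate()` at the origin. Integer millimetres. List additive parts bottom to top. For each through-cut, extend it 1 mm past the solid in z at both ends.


difference() {
  cube([340, 200, 100]);
  translate([160, 120, -1]) cylinder(h = 102, r = 40);
}


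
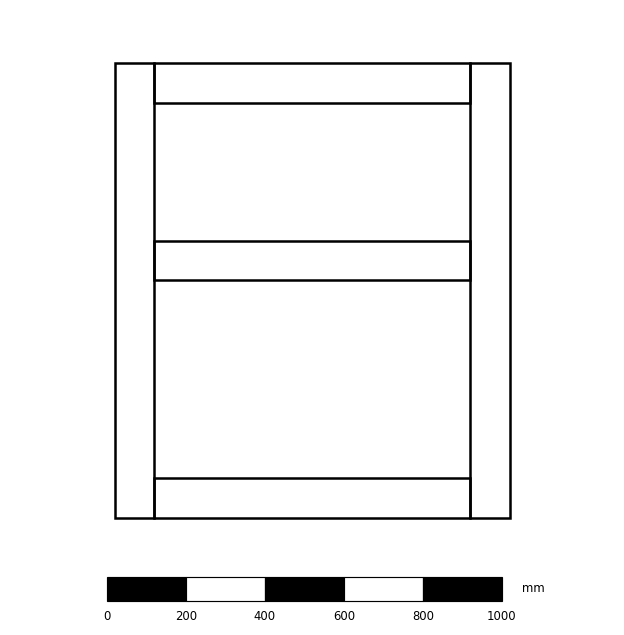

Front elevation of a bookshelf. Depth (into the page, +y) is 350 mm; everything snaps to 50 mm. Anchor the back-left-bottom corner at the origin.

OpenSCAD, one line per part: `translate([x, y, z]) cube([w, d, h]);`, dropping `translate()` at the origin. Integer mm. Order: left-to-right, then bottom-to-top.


cube([100, 350, 1150]);
translate([100, 0, 0]) cube([800, 350, 100]);
translate([100, 0, 600]) cube([800, 350, 100]);
translate([100, 0, 1050]) cube([800, 350, 100]);
translate([900, 0, 0]) cube([100, 350, 1150]);


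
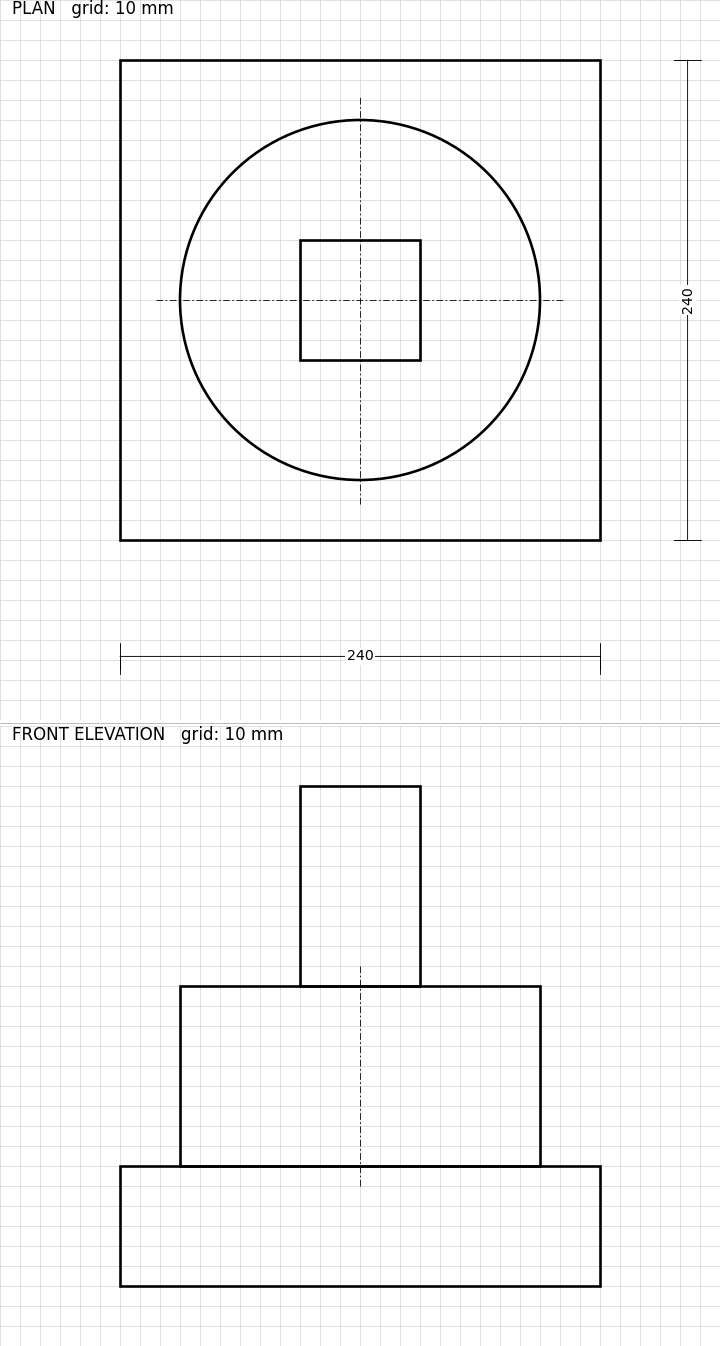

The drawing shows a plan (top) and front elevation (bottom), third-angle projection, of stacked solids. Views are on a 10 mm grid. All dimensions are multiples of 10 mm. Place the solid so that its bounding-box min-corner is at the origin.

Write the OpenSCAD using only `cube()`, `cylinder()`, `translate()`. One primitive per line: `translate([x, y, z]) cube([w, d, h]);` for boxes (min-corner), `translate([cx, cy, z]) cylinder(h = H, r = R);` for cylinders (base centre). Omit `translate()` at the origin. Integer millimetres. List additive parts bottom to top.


cube([240, 240, 60]);
translate([120, 120, 60]) cylinder(h = 90, r = 90);
translate([90, 90, 150]) cube([60, 60, 100]);


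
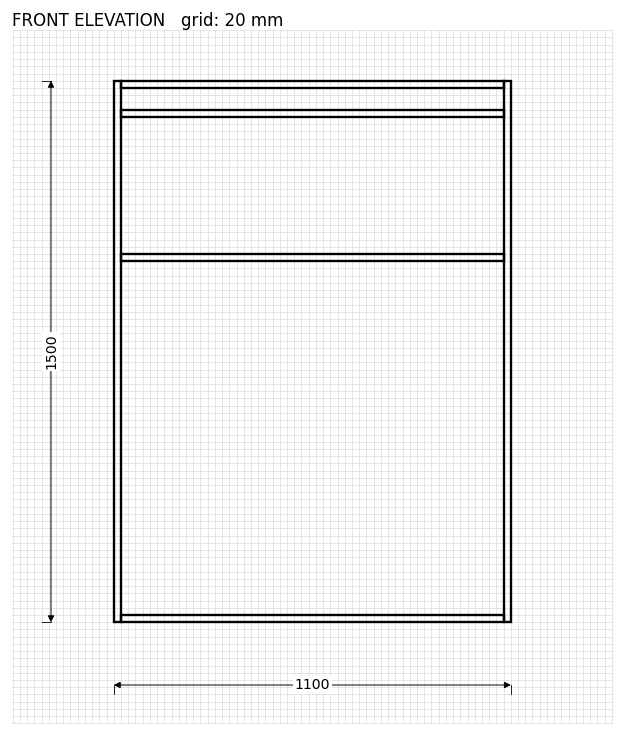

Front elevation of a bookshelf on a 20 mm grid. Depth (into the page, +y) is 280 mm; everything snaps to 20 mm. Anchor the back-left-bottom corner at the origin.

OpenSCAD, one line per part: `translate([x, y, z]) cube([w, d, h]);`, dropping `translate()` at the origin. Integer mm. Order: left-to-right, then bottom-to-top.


cube([20, 280, 1500]);
translate([20, 0, 0]) cube([1060, 280, 20]);
translate([20, 0, 1000]) cube([1060, 280, 20]);
translate([20, 0, 1400]) cube([1060, 280, 20]);
translate([20, 0, 1480]) cube([1060, 280, 20]);
translate([1080, 0, 0]) cube([20, 280, 1500]);
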